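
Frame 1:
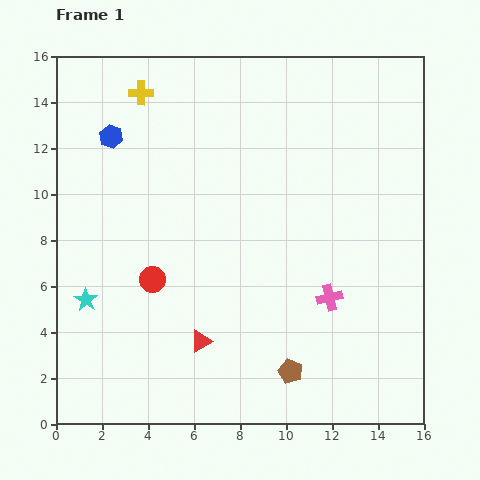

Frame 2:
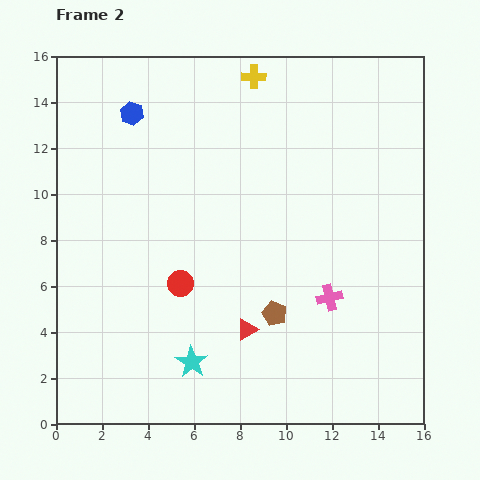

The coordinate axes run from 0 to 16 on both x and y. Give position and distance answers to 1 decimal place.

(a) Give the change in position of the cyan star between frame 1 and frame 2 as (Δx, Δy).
(4.6, -2.7)

The cyan star was at (1.3, 5.4) in frame 1 and (5.9, 2.7) in frame 2.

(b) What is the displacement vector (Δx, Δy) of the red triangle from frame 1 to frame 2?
(2.0, 0.5)

The red triangle was at (6.3, 3.6) in frame 1 and (8.3, 4.1) in frame 2.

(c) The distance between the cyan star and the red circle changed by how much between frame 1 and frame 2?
+0.4

Distance in frame 1: 3.0. Distance in frame 2: 3.4.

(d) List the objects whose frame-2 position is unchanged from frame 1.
the pink cross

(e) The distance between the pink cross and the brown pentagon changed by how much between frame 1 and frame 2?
-1.1

Distance in frame 1: 3.6. Distance in frame 2: 2.5.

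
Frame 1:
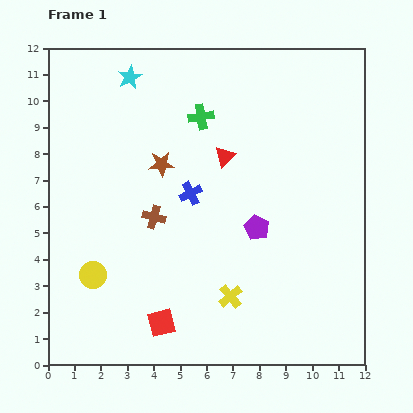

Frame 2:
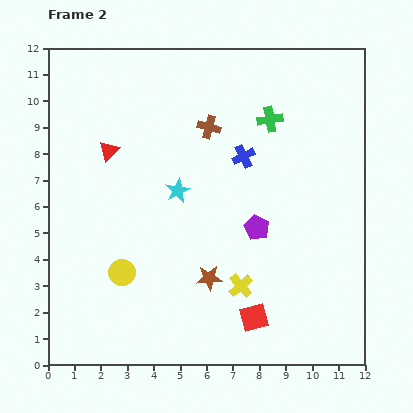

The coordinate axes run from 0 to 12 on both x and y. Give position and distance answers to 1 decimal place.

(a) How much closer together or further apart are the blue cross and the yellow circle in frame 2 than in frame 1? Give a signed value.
+1.6

Distance in frame 1: 4.8. Distance in frame 2: 6.4.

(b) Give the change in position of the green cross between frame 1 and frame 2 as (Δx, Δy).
(2.6, -0.1)

The green cross was at (5.8, 9.4) in frame 1 and (8.4, 9.3) in frame 2.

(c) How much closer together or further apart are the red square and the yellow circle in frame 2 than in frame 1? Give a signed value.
+2.1

Distance in frame 1: 3.2. Distance in frame 2: 5.3.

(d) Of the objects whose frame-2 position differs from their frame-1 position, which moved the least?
the yellow cross

(moved 0.6)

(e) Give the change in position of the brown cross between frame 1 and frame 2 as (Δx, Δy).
(2.1, 3.4)

The brown cross was at (4.0, 5.6) in frame 1 and (6.1, 9.0) in frame 2.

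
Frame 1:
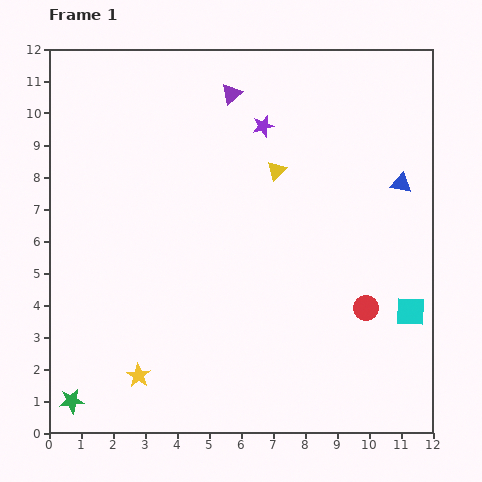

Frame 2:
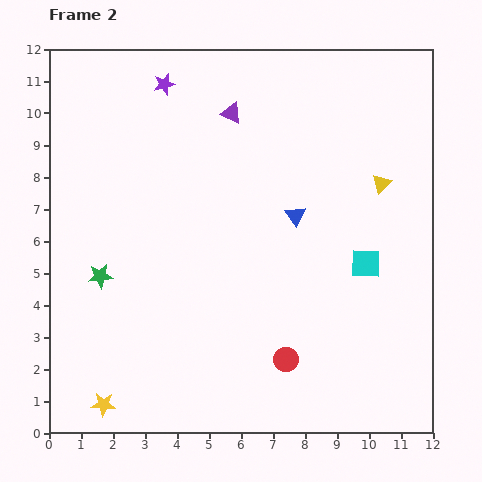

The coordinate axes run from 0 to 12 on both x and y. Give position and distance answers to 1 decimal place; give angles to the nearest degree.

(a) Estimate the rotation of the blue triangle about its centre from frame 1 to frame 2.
44° clockwise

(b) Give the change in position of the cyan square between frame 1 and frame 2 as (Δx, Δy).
(-1.4, 1.5)

The cyan square was at (11.3, 3.8) in frame 1 and (9.9, 5.3) in frame 2.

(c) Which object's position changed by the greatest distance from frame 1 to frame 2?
the green star

(moved 4.0; next 3.4)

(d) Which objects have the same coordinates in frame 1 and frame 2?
none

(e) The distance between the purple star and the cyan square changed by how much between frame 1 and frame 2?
+1.0

Distance in frame 1: 7.4. Distance in frame 2: 8.4.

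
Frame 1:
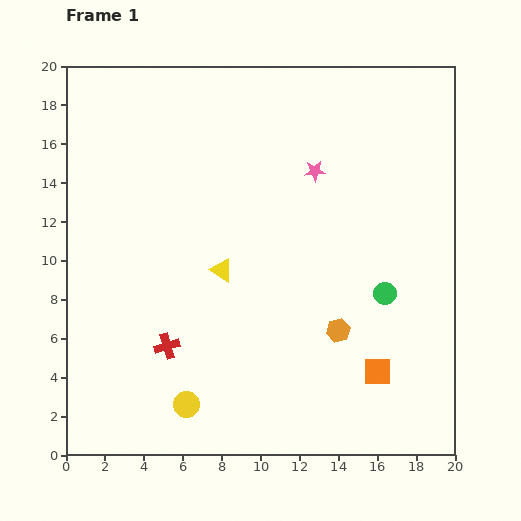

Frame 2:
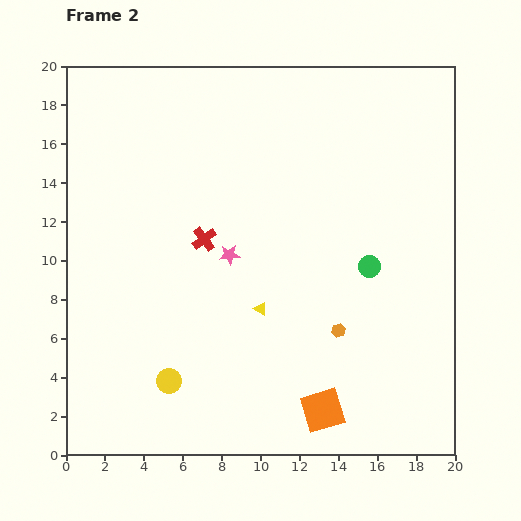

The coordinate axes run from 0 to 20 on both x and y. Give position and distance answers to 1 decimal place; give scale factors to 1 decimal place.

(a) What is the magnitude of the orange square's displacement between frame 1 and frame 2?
3.4

The orange square moved from (16.0, 4.3) to (13.2, 2.3), a distance of √(2.8² + 2.0²) ≈ 3.4.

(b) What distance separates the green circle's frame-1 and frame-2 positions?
1.6

The green circle moved from (16.4, 8.3) to (15.6, 9.7), a distance of √(0.8² + 1.4²) ≈ 1.6.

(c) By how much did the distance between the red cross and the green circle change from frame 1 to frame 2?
-2.9

Distance in frame 1: 11.5. Distance in frame 2: 8.6.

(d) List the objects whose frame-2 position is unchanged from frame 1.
the orange hexagon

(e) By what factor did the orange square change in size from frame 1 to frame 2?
1.5×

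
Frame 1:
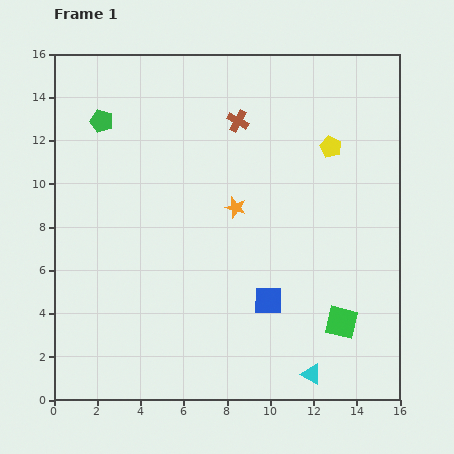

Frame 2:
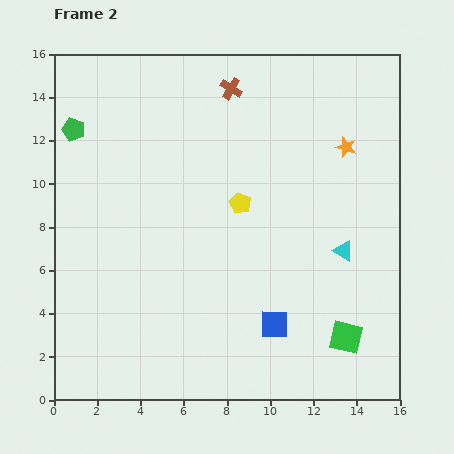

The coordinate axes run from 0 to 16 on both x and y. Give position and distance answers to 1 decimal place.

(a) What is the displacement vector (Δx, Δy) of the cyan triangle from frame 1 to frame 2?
(1.5, 5.7)

The cyan triangle was at (11.9, 1.2) in frame 1 and (13.4, 6.9) in frame 2.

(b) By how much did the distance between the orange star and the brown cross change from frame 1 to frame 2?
+1.9

Distance in frame 1: 4.0. Distance in frame 2: 5.9.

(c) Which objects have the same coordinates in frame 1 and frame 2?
none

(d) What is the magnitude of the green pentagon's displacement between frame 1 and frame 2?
1.4

The green pentagon moved from (2.2, 12.9) to (0.9, 12.5), a distance of √(1.3² + 0.4²) ≈ 1.4.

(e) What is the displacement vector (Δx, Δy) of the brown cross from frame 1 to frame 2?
(-0.3, 1.5)

The brown cross was at (8.5, 12.9) in frame 1 and (8.2, 14.4) in frame 2.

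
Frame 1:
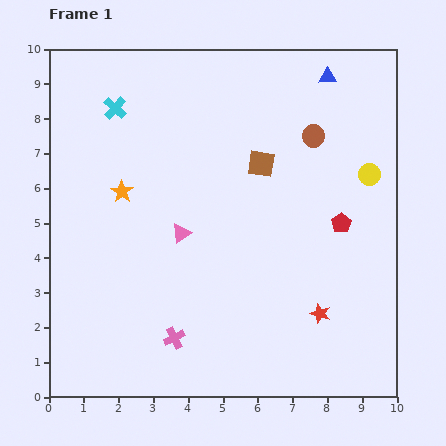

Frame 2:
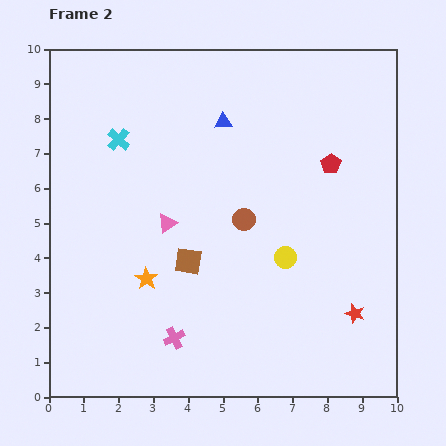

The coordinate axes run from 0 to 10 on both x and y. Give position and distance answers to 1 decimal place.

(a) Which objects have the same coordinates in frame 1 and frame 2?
the pink cross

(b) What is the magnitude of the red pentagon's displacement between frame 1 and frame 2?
1.7

The red pentagon moved from (8.4, 5.0) to (8.1, 6.7), a distance of √(0.3² + 1.7²) ≈ 1.7.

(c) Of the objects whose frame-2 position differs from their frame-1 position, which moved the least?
the pink triangle

(moved 0.5)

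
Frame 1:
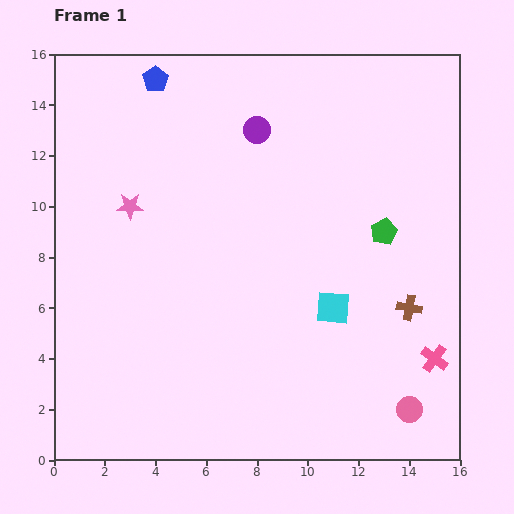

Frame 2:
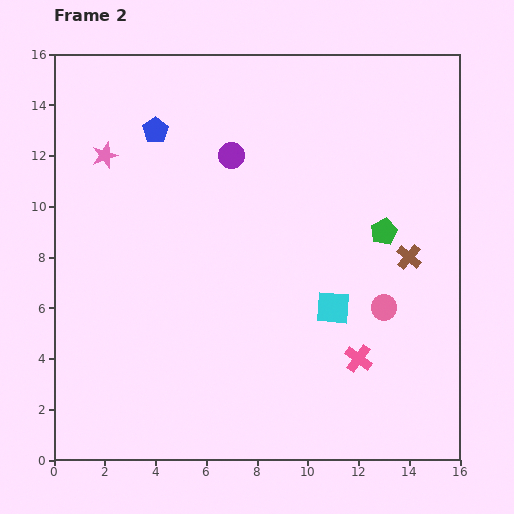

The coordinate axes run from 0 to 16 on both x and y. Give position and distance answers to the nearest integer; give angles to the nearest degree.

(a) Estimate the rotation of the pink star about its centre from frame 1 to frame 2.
20° counter-clockwise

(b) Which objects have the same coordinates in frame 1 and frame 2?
the green pentagon, the cyan square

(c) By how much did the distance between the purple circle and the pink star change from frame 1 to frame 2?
-1

Distance in frame 1: 6. Distance in frame 2: 5.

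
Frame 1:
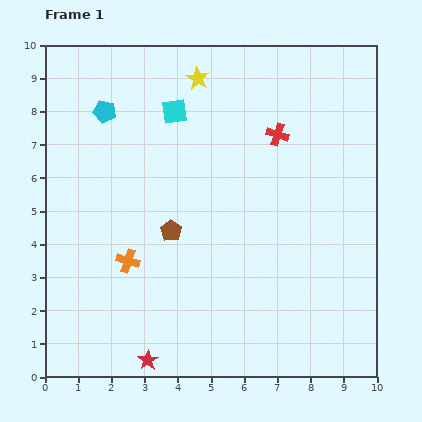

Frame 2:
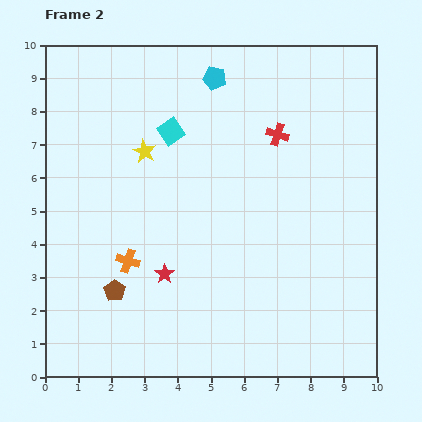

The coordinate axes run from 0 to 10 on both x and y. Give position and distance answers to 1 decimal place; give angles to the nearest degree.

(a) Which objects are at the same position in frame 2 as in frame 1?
the red cross, the orange cross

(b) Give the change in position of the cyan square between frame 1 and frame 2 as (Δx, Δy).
(-0.1, -0.6)

The cyan square was at (3.9, 8.0) in frame 1 and (3.8, 7.4) in frame 2.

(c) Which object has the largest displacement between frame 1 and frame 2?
the cyan pentagon

(moved 3.4; next 2.7)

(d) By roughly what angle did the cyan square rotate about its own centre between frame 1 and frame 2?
25° counter-clockwise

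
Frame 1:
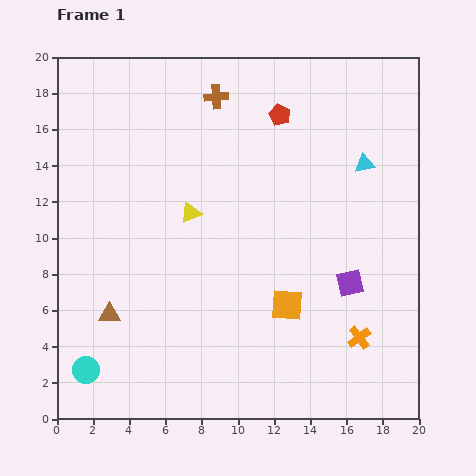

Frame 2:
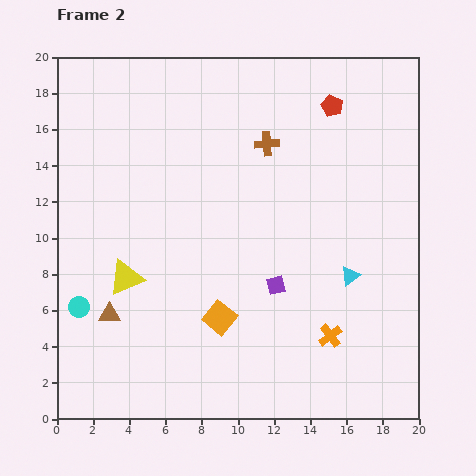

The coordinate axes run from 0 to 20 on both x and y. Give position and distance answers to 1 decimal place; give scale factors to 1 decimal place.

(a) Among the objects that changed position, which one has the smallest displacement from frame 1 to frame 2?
the orange cross

(moved 1.6)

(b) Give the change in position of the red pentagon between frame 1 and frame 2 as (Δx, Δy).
(2.9, 0.5)

The red pentagon was at (12.3, 16.8) in frame 1 and (15.2, 17.3) in frame 2.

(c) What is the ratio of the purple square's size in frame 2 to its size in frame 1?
0.7×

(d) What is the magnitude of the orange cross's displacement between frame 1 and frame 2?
1.6

The orange cross moved from (16.7, 4.5) to (15.1, 4.6), a distance of √(1.6² + 0.1²) ≈ 1.6.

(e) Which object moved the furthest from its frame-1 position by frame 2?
the cyan triangle

(moved 6.3; next 5.1)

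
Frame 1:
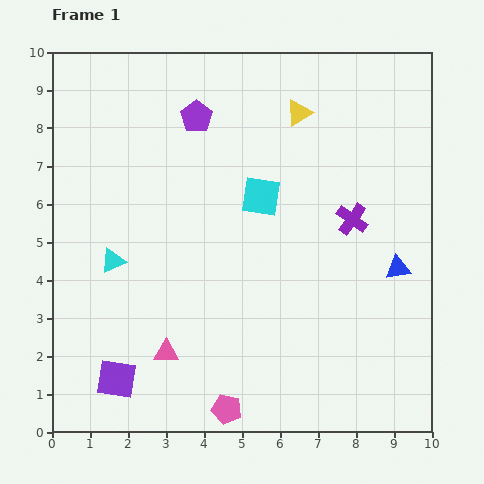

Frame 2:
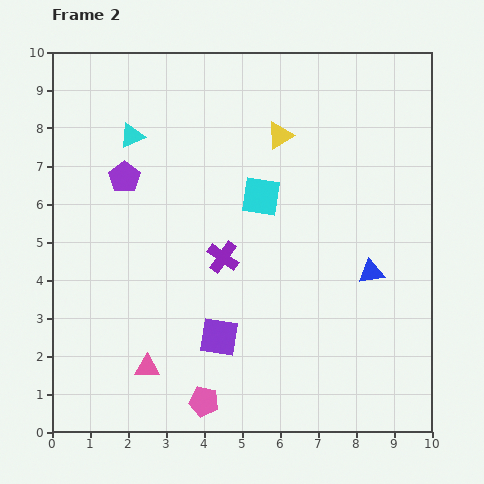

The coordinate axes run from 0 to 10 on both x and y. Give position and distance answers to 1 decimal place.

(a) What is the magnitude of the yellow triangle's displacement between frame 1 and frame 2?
0.8

The yellow triangle moved from (6.5, 8.4) to (6.0, 7.8), a distance of √(0.5² + 0.6²) ≈ 0.8.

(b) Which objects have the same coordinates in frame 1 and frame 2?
the cyan square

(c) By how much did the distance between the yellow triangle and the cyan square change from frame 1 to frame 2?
-0.7

Distance in frame 1: 2.4. Distance in frame 2: 1.7.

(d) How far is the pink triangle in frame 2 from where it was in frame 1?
0.6

The pink triangle moved from (3.0, 2.1) to (2.5, 1.7), a distance of √(0.5² + 0.4²) ≈ 0.6.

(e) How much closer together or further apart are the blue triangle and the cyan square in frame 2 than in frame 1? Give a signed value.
-0.6

Distance in frame 1: 4.1. Distance in frame 2: 3.5.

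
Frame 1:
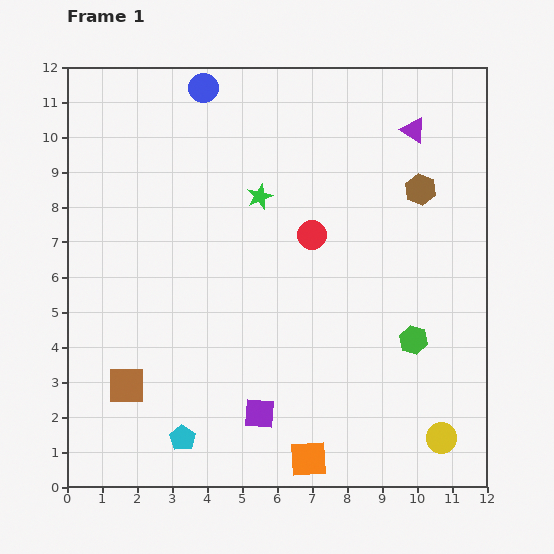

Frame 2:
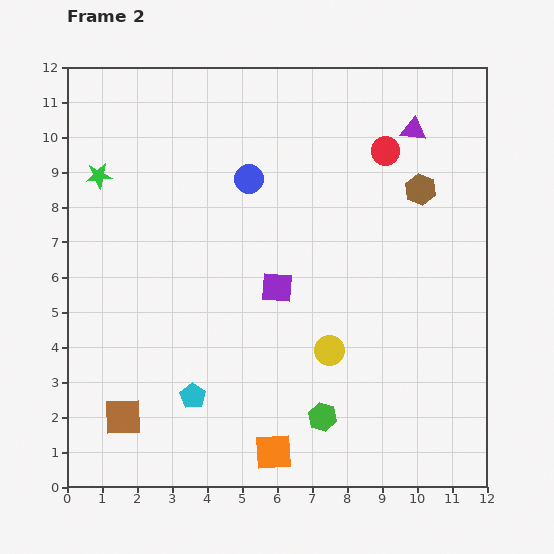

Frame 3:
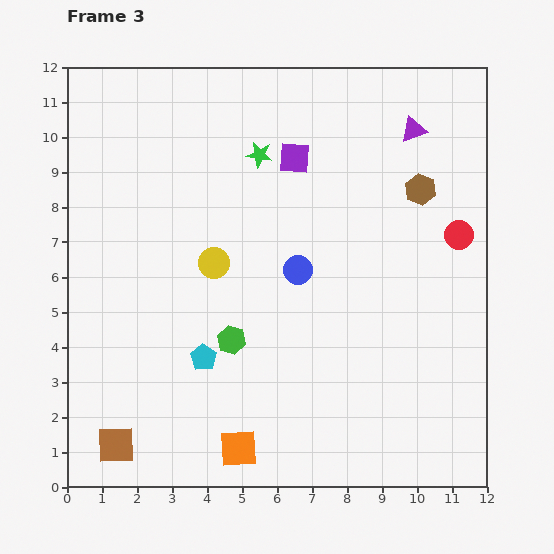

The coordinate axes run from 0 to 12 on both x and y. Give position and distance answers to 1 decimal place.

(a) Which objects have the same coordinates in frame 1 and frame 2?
the purple triangle, the brown hexagon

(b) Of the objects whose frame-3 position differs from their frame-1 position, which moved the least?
the green star

(moved 1.2)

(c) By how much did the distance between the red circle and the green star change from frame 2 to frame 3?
-2.1

Distance in frame 2: 8.2. Distance in frame 3: 6.1.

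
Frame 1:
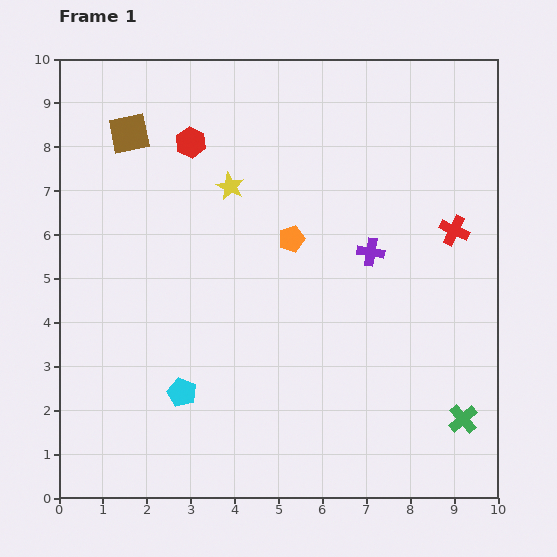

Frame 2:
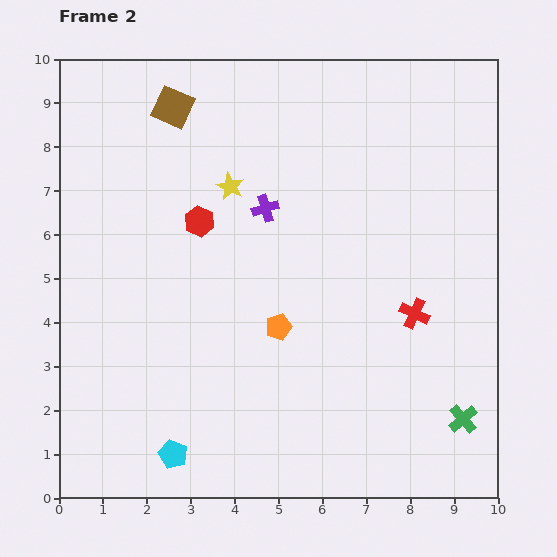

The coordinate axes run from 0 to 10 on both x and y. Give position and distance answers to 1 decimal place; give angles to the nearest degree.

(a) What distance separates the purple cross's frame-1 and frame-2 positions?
2.6

The purple cross moved from (7.1, 5.6) to (4.7, 6.6), a distance of √(2.4² + 1.0²) ≈ 2.6.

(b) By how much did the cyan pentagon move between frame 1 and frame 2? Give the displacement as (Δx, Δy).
(-0.2, -1.4)

The cyan pentagon was at (2.8, 2.4) in frame 1 and (2.6, 1.0) in frame 2.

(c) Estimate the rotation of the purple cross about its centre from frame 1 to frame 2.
27° counter-clockwise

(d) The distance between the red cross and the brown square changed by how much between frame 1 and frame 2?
-0.5

Distance in frame 1: 7.7. Distance in frame 2: 7.2.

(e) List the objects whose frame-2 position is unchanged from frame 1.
the green cross, the yellow star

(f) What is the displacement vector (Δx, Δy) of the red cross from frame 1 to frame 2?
(-0.9, -1.9)

The red cross was at (9.0, 6.1) in frame 1 and (8.1, 4.2) in frame 2.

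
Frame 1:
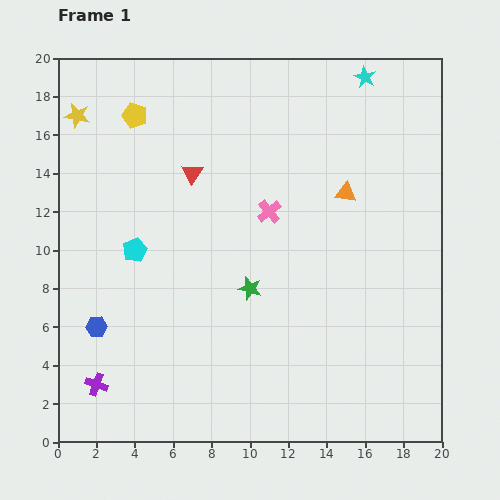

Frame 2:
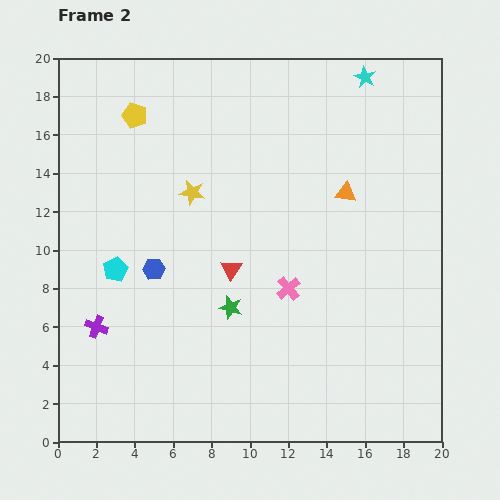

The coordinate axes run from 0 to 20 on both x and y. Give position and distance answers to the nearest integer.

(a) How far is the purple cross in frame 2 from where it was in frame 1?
3

The purple cross moved from (2, 3) to (2, 6), a distance of √(0² + 3²) ≈ 3.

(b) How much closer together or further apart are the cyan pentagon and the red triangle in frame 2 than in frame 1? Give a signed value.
+1

Distance in frame 1: 5. Distance in frame 2: 6.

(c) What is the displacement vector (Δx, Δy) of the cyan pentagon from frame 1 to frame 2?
(-1, -1)

The cyan pentagon was at (4, 10) in frame 1 and (3, 9) in frame 2.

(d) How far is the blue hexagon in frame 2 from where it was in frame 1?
4

The blue hexagon moved from (2, 6) to (5, 9), a distance of √(3² + 3²) ≈ 4.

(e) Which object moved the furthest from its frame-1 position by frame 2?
the yellow star

(moved 7; next 5)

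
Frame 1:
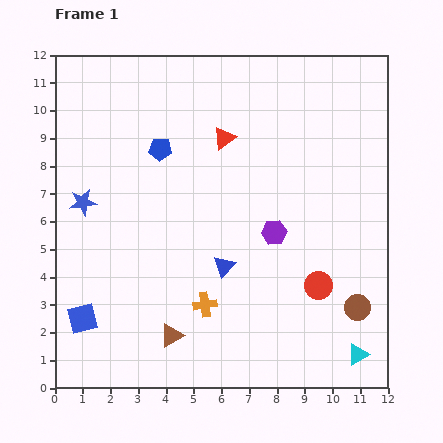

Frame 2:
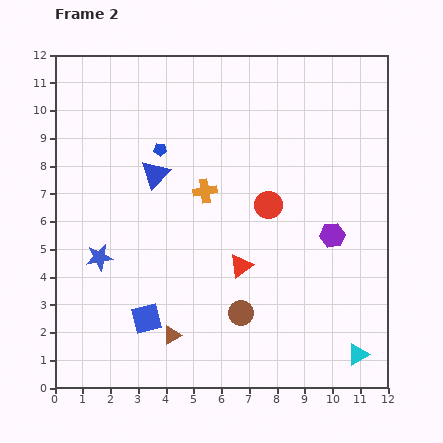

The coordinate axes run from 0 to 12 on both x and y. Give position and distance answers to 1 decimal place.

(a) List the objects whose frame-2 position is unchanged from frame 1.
the blue pentagon, the cyan triangle, the brown triangle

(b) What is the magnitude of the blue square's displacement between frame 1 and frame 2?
2.3

The blue square moved from (1.0, 2.5) to (3.3, 2.5), a distance of √(2.3² + 0.0²) ≈ 2.3.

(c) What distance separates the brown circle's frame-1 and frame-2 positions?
4.2

The brown circle moved from (10.9, 2.9) to (6.7, 2.7), a distance of √(4.2² + 0.2²) ≈ 4.2.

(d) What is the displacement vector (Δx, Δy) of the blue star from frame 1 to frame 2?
(0.6, -2.0)

The blue star was at (1.0, 6.7) in frame 1 and (1.6, 4.7) in frame 2.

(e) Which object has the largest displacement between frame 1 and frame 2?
the red triangle

(moved 4.6; next 4.2)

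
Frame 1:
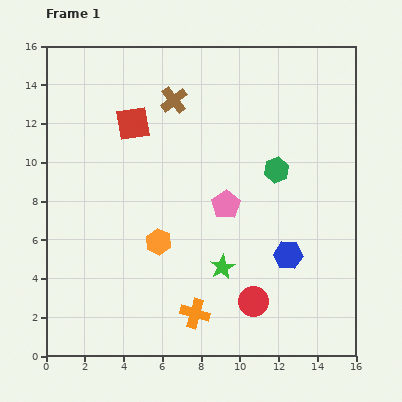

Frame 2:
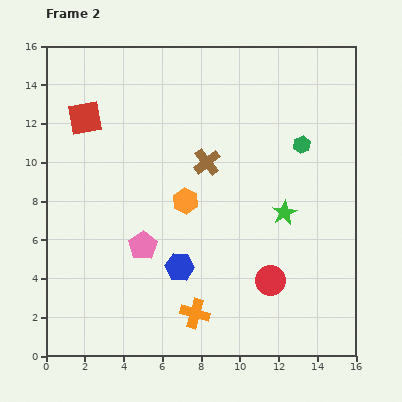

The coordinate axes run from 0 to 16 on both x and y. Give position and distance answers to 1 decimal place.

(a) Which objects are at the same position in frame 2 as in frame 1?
the orange cross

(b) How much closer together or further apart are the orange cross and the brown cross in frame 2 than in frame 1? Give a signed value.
-3.3

Distance in frame 1: 11.1. Distance in frame 2: 7.8.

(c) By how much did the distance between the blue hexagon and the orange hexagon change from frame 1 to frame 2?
-3.3

Distance in frame 1: 6.7. Distance in frame 2: 3.4.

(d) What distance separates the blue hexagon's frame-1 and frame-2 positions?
5.6

The blue hexagon moved from (12.5, 5.2) to (6.9, 4.6), a distance of √(5.6² + 0.6²) ≈ 5.6.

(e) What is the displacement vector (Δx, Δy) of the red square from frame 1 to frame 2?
(-2.5, 0.3)

The red square was at (4.5, 12.0) in frame 1 and (2.0, 12.3) in frame 2.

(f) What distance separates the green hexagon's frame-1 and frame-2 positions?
1.8

The green hexagon moved from (11.9, 9.6) to (13.2, 10.9), a distance of √(1.3² + 1.3²) ≈ 1.8.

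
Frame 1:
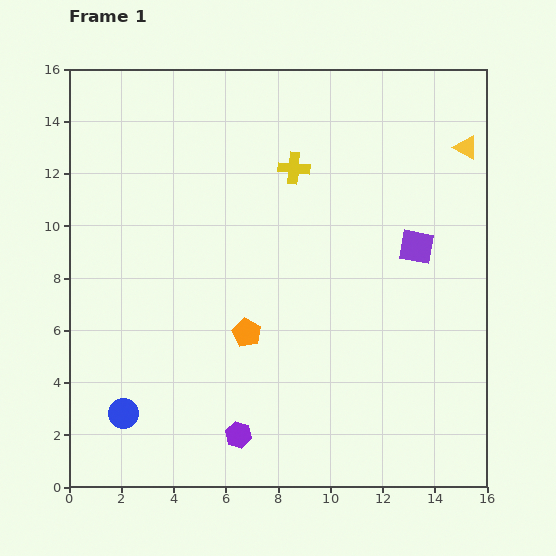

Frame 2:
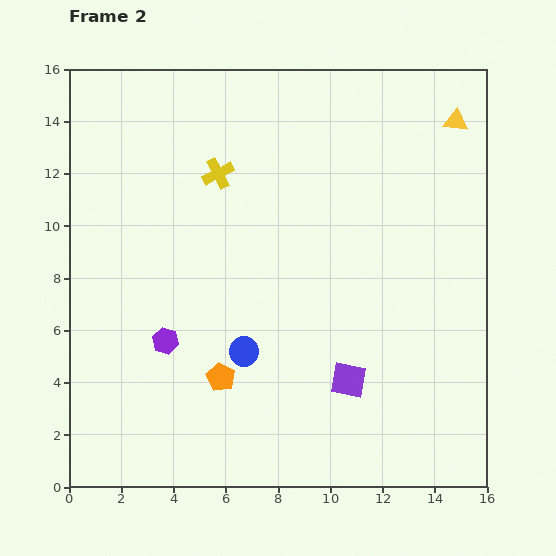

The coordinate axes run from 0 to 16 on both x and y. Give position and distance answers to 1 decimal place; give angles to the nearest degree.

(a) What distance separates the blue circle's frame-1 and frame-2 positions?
5.2

The blue circle moved from (2.1, 2.8) to (6.7, 5.2), a distance of √(4.6² + 2.4²) ≈ 5.2.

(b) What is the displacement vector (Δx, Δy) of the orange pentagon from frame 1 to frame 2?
(-1.0, -1.7)

The orange pentagon was at (6.8, 5.9) in frame 1 and (5.8, 4.2) in frame 2.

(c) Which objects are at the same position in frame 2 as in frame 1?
none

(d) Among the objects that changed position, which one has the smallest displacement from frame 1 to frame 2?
the yellow triangle

(moved 1.1)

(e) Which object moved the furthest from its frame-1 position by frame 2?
the purple square

(moved 5.7; next 5.2)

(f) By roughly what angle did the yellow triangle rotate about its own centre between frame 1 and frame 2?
23° counter-clockwise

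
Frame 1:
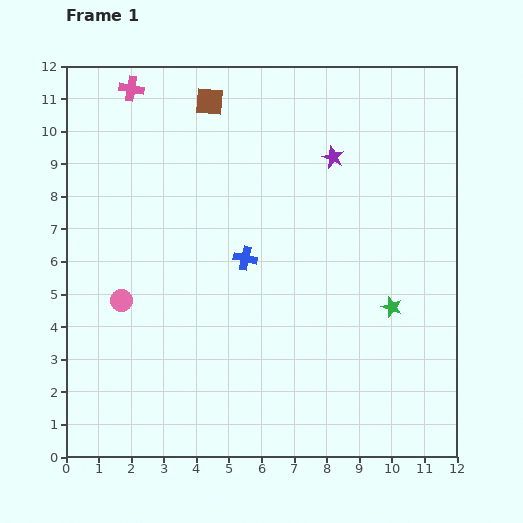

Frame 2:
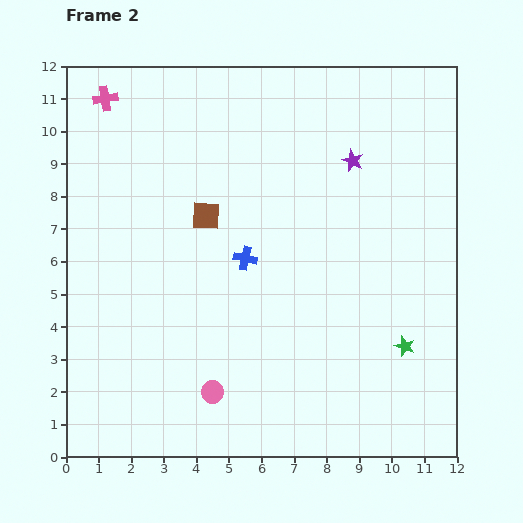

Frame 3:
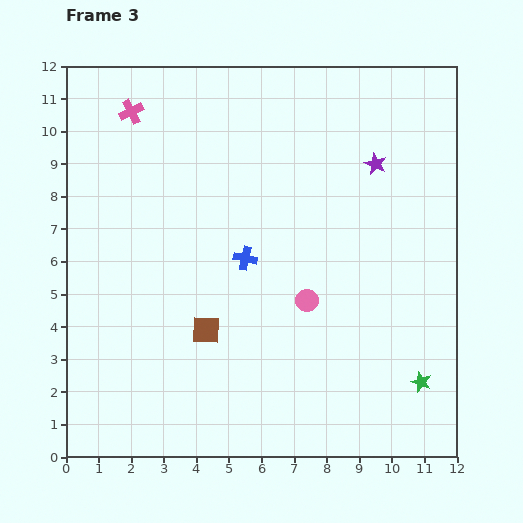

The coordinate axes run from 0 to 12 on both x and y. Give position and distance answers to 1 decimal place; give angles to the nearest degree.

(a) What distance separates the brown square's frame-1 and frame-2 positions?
3.5

The brown square moved from (4.4, 10.9) to (4.3, 7.4), a distance of √(0.1² + 3.5²) ≈ 3.5.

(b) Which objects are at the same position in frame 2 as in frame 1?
the blue cross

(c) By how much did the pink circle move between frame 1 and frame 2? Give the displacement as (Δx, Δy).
(2.8, -2.8)

The pink circle was at (1.7, 4.8) in frame 1 and (4.5, 2.0) in frame 2.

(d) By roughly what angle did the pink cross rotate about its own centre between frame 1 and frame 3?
36° counter-clockwise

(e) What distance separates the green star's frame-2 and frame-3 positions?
1.2

The green star moved from (10.4, 3.4) to (10.9, 2.3), a distance of √(0.5² + 1.1²) ≈ 1.2.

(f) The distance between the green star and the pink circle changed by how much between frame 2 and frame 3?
-1.8

Distance in frame 2: 6.1. Distance in frame 3: 4.3.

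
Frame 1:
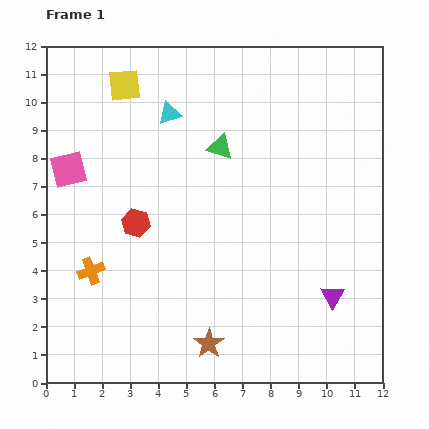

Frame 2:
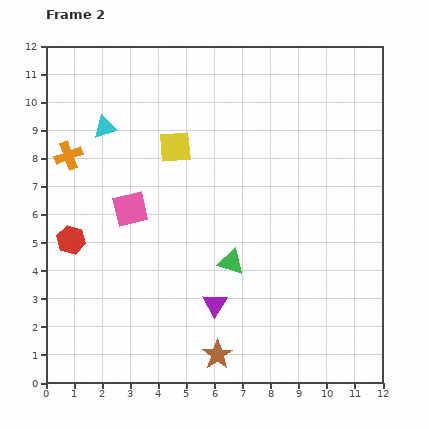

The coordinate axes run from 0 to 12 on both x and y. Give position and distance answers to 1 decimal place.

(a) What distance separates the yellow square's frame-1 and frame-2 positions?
2.8

The yellow square moved from (2.8, 10.6) to (4.6, 8.4), a distance of √(1.8² + 2.2²) ≈ 2.8.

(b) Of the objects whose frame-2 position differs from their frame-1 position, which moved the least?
the brown star

(moved 0.5)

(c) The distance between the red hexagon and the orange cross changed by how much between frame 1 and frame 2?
+0.7

Distance in frame 1: 2.3. Distance in frame 2: 3.0.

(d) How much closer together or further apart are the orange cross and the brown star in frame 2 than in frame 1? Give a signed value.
+4.0

Distance in frame 1: 4.9. Distance in frame 2: 8.9.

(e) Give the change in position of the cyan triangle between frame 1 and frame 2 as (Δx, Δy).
(-2.3, -0.5)

The cyan triangle was at (4.4, 9.6) in frame 1 and (2.1, 9.1) in frame 2.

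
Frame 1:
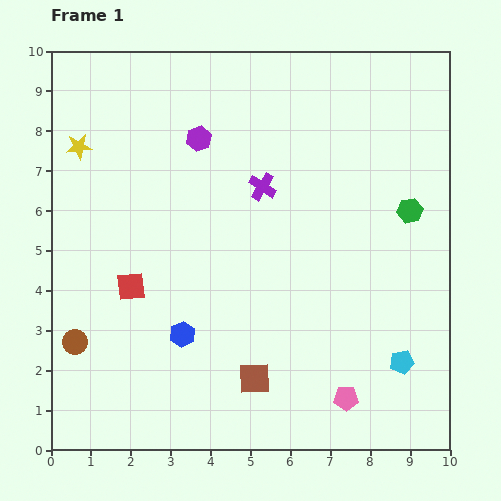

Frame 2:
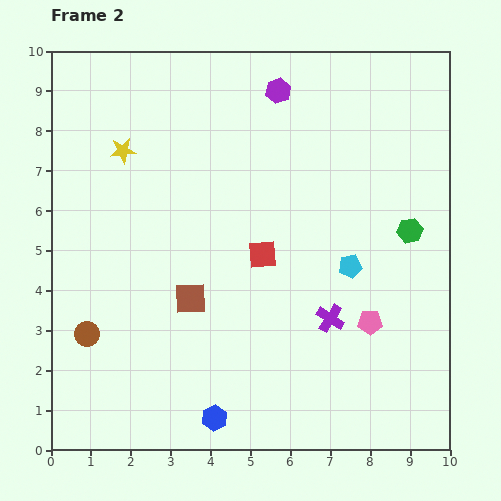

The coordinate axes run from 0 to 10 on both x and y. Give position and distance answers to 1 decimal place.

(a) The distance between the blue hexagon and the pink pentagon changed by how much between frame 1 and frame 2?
+0.2

Distance in frame 1: 4.4. Distance in frame 2: 4.6.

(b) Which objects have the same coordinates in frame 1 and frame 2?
none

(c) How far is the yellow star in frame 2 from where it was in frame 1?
1.1

The yellow star moved from (0.7, 7.6) to (1.8, 7.5), a distance of √(1.1² + 0.1²) ≈ 1.1.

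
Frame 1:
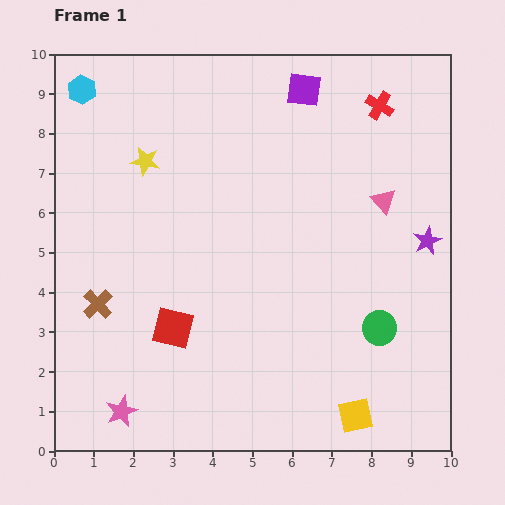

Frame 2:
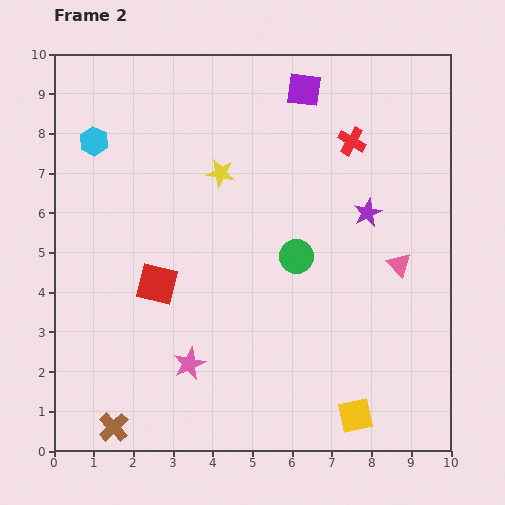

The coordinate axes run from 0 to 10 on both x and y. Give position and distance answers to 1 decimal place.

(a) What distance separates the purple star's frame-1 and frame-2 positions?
1.7

The purple star moved from (9.4, 5.3) to (7.9, 6.0), a distance of √(1.5² + 0.7²) ≈ 1.7.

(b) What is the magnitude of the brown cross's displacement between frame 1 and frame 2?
3.1

The brown cross moved from (1.1, 3.7) to (1.5, 0.6), a distance of √(0.4² + 3.1²) ≈ 3.1.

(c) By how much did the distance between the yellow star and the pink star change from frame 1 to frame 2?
-1.4

Distance in frame 1: 6.3. Distance in frame 2: 4.9.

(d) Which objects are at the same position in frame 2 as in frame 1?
the yellow square, the purple square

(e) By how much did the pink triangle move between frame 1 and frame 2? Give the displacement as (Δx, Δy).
(0.4, -1.6)

The pink triangle was at (8.3, 6.3) in frame 1 and (8.7, 4.7) in frame 2.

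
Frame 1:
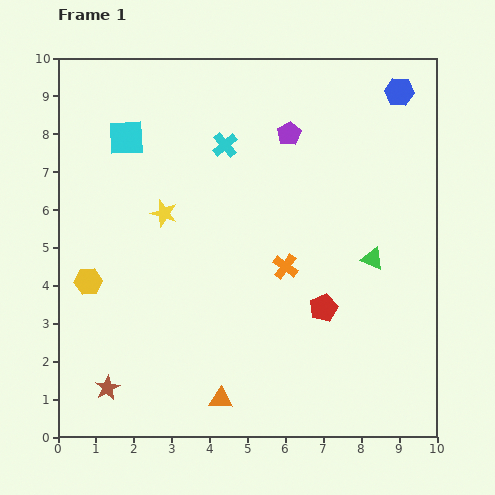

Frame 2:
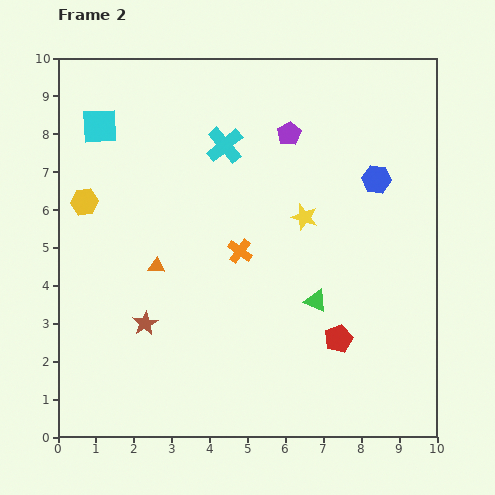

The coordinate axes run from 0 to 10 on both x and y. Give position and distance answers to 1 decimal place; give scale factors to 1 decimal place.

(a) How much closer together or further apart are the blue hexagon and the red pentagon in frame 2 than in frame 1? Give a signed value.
-1.7

Distance in frame 1: 6.0. Distance in frame 2: 4.3.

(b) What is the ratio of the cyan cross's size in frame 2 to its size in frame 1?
1.4×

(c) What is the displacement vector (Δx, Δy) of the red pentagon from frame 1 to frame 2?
(0.4, -0.8)

The red pentagon was at (7.0, 3.4) in frame 1 and (7.4, 2.6) in frame 2.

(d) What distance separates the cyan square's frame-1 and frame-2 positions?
0.8

The cyan square moved from (1.8, 7.9) to (1.1, 8.2), a distance of √(0.7² + 0.3²) ≈ 0.8.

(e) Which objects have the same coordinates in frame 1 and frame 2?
the cyan cross, the purple pentagon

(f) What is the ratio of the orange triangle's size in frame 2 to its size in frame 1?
0.7×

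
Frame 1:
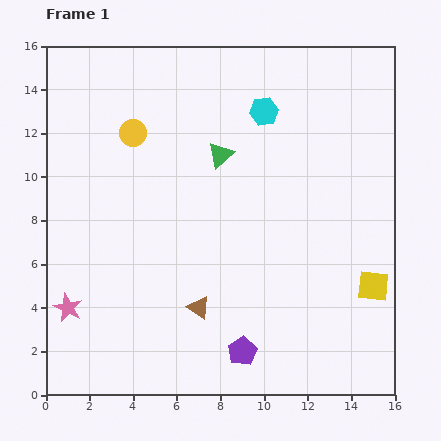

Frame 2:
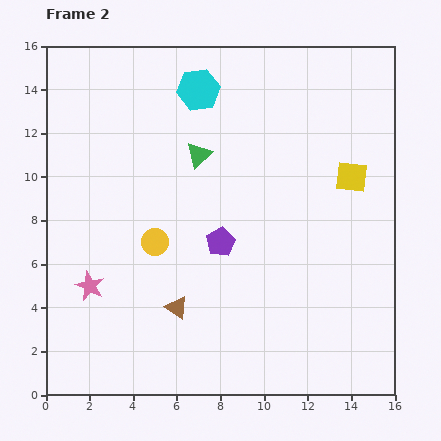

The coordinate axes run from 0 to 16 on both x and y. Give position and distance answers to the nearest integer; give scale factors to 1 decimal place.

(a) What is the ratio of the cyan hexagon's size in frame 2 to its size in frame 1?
1.5×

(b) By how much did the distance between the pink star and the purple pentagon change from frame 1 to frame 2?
-2

Distance in frame 1: 8. Distance in frame 2: 6.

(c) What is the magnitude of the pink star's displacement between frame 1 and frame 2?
1

The pink star moved from (1, 4) to (2, 5), a distance of √(1² + 1²) ≈ 1.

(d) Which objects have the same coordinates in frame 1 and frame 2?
none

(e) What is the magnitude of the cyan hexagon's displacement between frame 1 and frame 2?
3

The cyan hexagon moved from (10, 13) to (7, 14), a distance of √(3² + 1²) ≈ 3.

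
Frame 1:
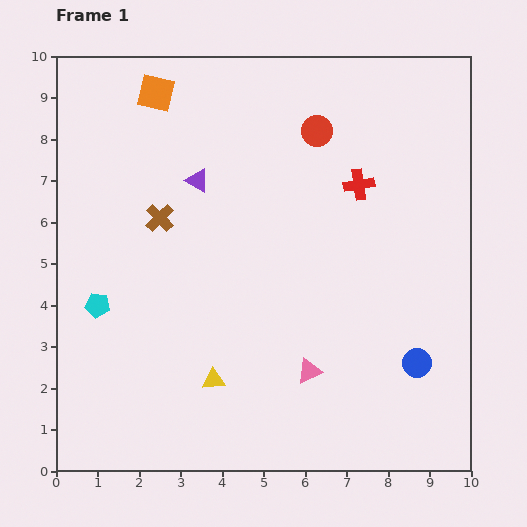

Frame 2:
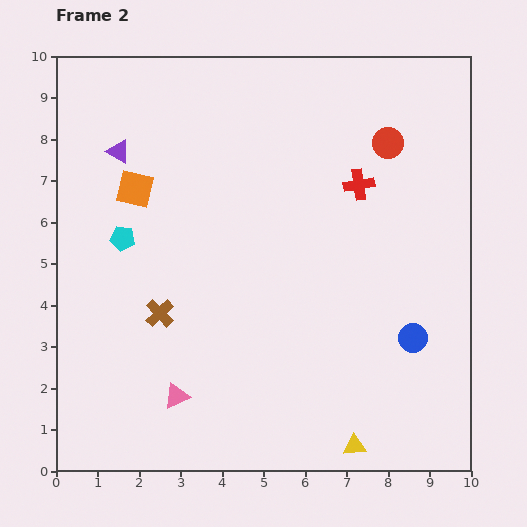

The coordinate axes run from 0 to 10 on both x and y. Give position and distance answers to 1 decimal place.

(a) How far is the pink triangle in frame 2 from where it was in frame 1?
3.3

The pink triangle moved from (6.1, 2.4) to (2.9, 1.8), a distance of √(3.2² + 0.6²) ≈ 3.3.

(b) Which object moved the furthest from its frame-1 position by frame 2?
the yellow triangle

(moved 3.8; next 3.3)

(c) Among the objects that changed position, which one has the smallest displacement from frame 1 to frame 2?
the blue circle

(moved 0.6)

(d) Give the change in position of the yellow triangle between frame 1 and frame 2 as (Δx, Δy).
(3.4, -1.6)

The yellow triangle was at (3.8, 2.2) in frame 1 and (7.2, 0.6) in frame 2.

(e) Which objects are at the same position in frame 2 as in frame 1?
the red cross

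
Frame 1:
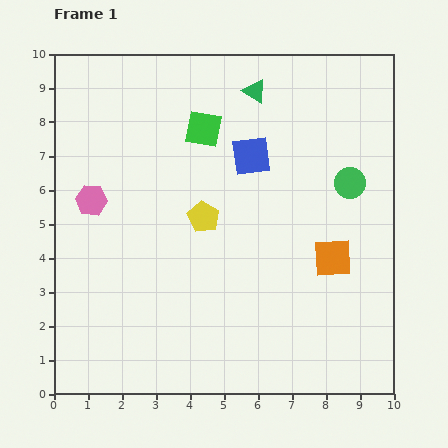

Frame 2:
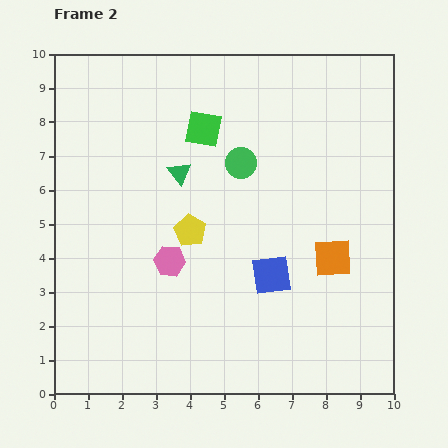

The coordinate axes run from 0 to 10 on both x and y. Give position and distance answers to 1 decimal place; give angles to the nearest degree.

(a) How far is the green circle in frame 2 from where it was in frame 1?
3.3

The green circle moved from (8.7, 6.2) to (5.5, 6.8), a distance of √(3.2² + 0.6²) ≈ 3.3.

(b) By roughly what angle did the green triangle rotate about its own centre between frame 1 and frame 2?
20° clockwise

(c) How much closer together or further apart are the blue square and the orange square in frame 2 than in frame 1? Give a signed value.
-1.9

Distance in frame 1: 3.8. Distance in frame 2: 1.9.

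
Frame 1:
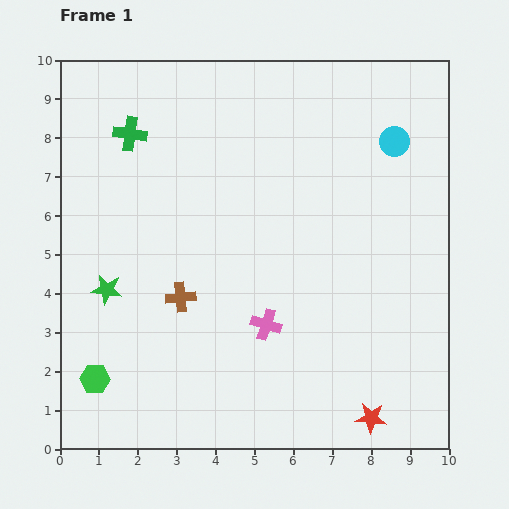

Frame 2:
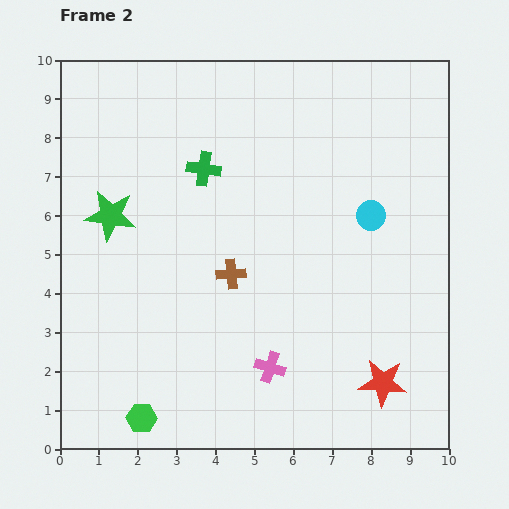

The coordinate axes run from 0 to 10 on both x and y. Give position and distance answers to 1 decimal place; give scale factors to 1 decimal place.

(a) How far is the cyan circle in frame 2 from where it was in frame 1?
2.0

The cyan circle moved from (8.6, 7.9) to (8.0, 6.0), a distance of √(0.6² + 1.9²) ≈ 2.0.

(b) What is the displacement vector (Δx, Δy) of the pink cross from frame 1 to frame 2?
(0.1, -1.1)

The pink cross was at (5.3, 3.2) in frame 1 and (5.4, 2.1) in frame 2.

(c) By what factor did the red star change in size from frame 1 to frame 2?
1.5×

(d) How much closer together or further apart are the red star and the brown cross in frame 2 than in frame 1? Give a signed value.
-1.0

Distance in frame 1: 5.8. Distance in frame 2: 4.8.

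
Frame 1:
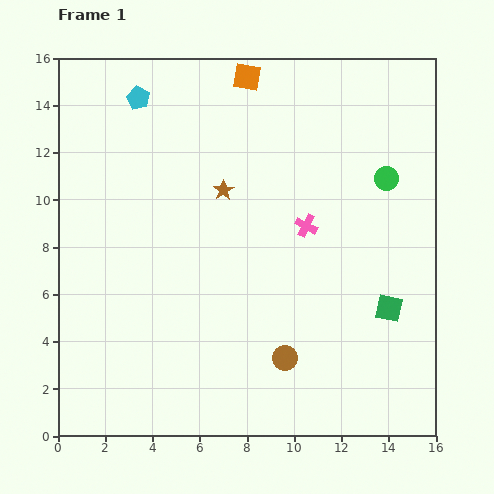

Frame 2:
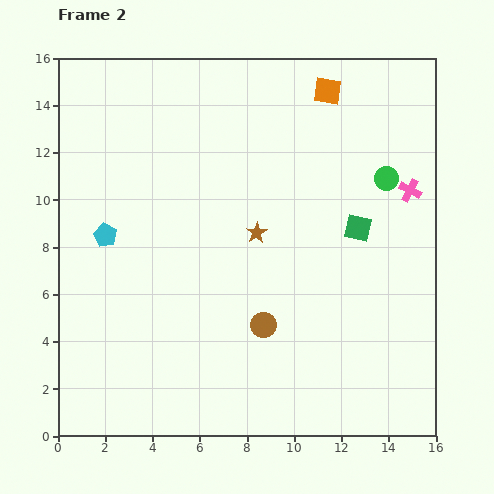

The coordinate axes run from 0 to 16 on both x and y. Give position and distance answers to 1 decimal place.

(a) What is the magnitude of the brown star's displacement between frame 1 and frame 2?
2.3

The brown star moved from (7.0, 10.4) to (8.4, 8.6), a distance of √(1.4² + 1.8²) ≈ 2.3.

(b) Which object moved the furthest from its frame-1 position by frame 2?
the cyan pentagon

(moved 6.0; next 4.6)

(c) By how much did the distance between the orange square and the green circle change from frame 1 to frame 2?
-2.8

Distance in frame 1: 7.3. Distance in frame 2: 4.5.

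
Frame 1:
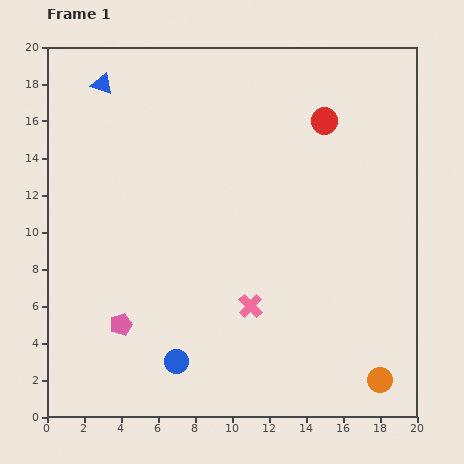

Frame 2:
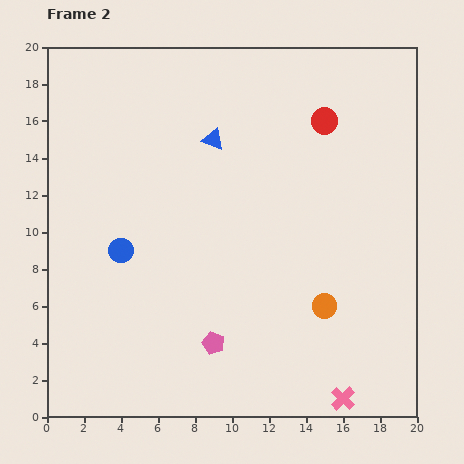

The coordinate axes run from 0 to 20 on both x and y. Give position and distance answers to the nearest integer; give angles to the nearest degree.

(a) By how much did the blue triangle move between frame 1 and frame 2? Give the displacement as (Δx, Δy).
(6, -3)

The blue triangle was at (3, 18) in frame 1 and (9, 15) in frame 2.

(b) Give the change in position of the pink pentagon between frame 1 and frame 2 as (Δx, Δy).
(5, -1)

The pink pentagon was at (4, 5) in frame 1 and (9, 4) in frame 2.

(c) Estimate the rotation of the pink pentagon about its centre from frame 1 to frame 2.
30° counter-clockwise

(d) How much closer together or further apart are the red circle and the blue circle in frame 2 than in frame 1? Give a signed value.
-2

Distance in frame 1: 15. Distance in frame 2: 13.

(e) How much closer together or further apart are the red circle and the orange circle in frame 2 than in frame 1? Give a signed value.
-4

Distance in frame 1: 14. Distance in frame 2: 10.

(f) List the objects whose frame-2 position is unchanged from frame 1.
the red circle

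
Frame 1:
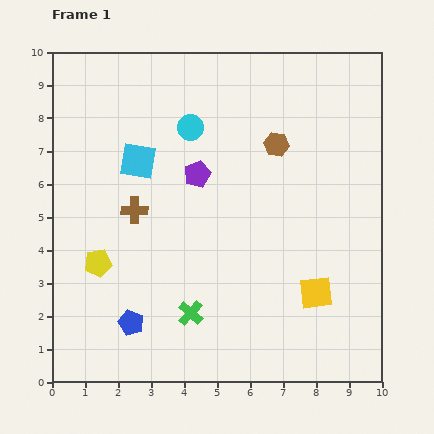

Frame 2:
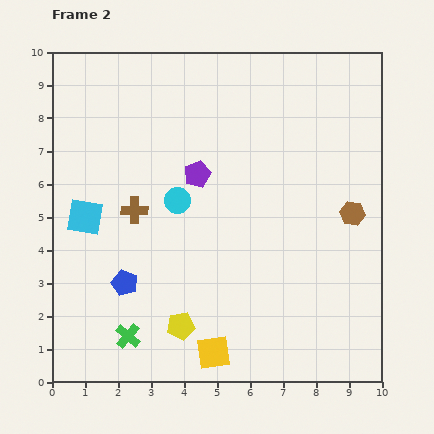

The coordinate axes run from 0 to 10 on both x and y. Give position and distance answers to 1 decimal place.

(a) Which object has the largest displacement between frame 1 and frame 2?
the yellow square

(moved 3.6; next 3.1)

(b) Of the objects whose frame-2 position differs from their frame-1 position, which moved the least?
the blue pentagon

(moved 1.2)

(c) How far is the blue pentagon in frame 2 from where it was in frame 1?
1.2

The blue pentagon moved from (2.4, 1.8) to (2.2, 3.0), a distance of √(0.2² + 1.2²) ≈ 1.2.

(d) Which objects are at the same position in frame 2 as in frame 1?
the purple pentagon, the brown cross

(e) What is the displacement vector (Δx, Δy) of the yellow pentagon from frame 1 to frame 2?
(2.5, -1.9)

The yellow pentagon was at (1.4, 3.6) in frame 1 and (3.9, 1.7) in frame 2.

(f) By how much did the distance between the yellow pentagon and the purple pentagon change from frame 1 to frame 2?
+0.6

Distance in frame 1: 4.0. Distance in frame 2: 4.6.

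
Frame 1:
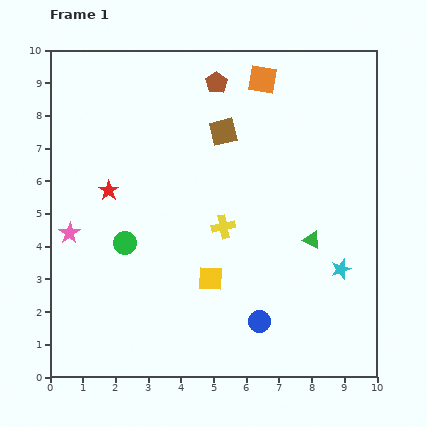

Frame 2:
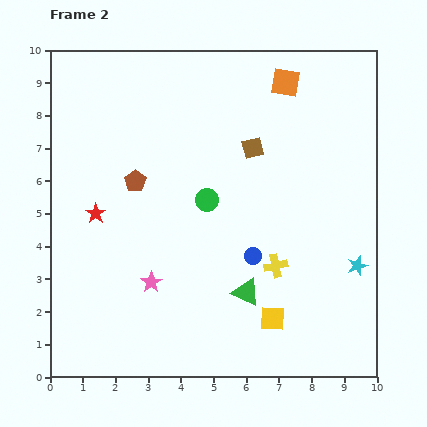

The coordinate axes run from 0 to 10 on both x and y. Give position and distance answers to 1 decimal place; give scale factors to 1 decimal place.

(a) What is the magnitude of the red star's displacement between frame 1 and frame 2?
0.8

The red star moved from (1.8, 5.7) to (1.4, 5.0), a distance of √(0.4² + 0.7²) ≈ 0.8.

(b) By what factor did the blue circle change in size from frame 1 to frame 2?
0.8×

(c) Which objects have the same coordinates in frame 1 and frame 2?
none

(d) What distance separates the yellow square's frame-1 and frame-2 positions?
2.2

The yellow square moved from (4.9, 3.0) to (6.8, 1.8), a distance of √(1.9² + 1.2²) ≈ 2.2.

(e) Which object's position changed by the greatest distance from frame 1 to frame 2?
the brown pentagon

(moved 3.9; next 2.9)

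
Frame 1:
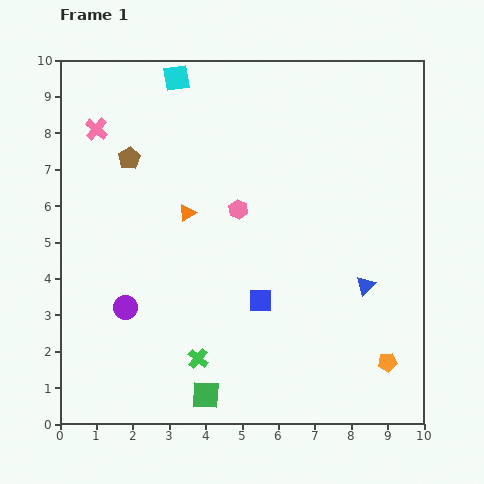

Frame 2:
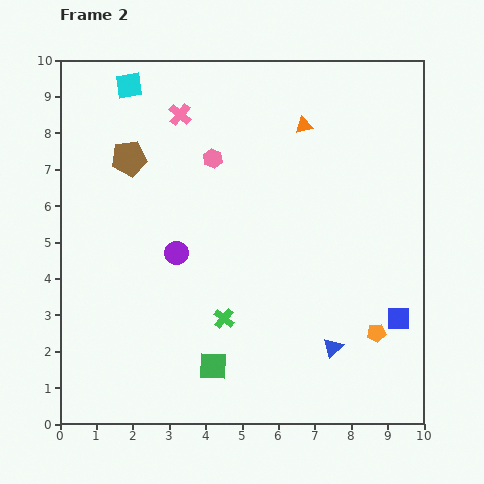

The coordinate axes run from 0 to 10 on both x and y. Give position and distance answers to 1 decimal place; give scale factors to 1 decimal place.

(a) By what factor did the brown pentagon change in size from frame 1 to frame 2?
1.6×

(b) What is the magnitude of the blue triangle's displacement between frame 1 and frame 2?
1.9

The blue triangle moved from (8.4, 3.8) to (7.5, 2.1), a distance of √(0.9² + 1.7²) ≈ 1.9.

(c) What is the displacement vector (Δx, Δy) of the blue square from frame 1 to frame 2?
(3.8, -0.5)

The blue square was at (5.5, 3.4) in frame 1 and (9.3, 2.9) in frame 2.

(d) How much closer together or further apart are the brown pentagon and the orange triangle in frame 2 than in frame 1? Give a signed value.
+2.7

Distance in frame 1: 2.2. Distance in frame 2: 4.9.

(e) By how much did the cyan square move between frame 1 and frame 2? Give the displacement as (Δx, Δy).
(-1.3, -0.2)

The cyan square was at (3.2, 9.5) in frame 1 and (1.9, 9.3) in frame 2.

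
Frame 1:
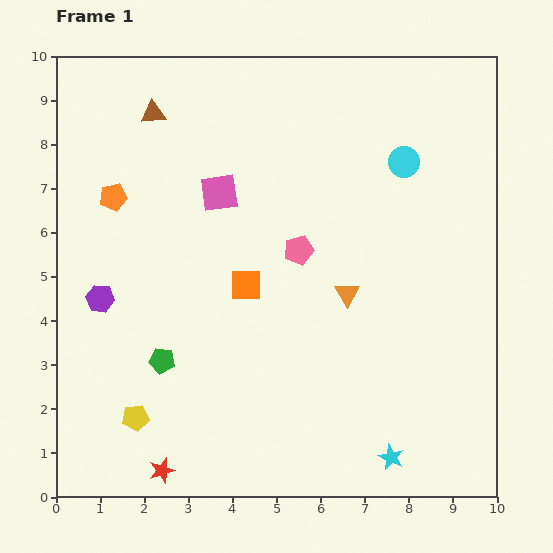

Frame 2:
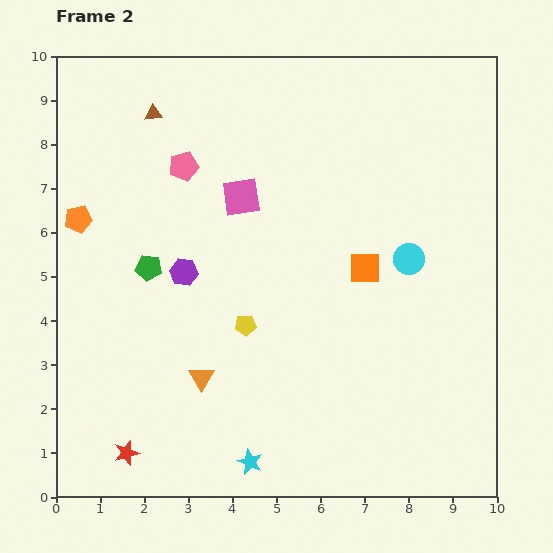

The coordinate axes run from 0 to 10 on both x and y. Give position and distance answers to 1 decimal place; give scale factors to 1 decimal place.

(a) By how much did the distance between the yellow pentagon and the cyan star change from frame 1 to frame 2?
-2.8

Distance in frame 1: 5.9. Distance in frame 2: 3.1.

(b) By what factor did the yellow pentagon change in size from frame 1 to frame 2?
0.8×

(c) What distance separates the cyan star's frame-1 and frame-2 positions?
3.2

The cyan star moved from (7.6, 0.9) to (4.4, 0.8), a distance of √(3.2² + 0.1²) ≈ 3.2.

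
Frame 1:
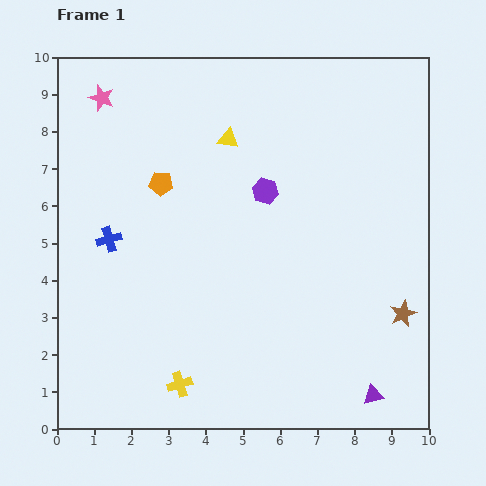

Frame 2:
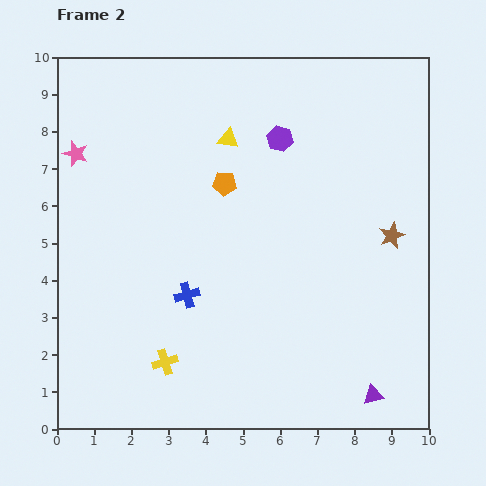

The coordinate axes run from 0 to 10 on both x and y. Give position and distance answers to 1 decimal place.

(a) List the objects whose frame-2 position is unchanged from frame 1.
the purple triangle, the yellow triangle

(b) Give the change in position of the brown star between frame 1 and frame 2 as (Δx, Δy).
(-0.3, 2.1)

The brown star was at (9.3, 3.1) in frame 1 and (9.0, 5.2) in frame 2.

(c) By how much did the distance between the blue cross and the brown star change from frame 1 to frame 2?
-2.4

Distance in frame 1: 8.1. Distance in frame 2: 5.7.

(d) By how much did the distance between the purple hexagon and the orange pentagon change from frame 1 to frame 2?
-0.9

Distance in frame 1: 2.8. Distance in frame 2: 1.9.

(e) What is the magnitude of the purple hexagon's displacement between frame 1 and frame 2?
1.5

The purple hexagon moved from (5.6, 6.4) to (6.0, 7.8), a distance of √(0.4² + 1.4²) ≈ 1.5.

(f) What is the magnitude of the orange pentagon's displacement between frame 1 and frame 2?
1.7

The orange pentagon moved from (2.8, 6.6) to (4.5, 6.6), a distance of √(1.7² + 0.0²) ≈ 1.7.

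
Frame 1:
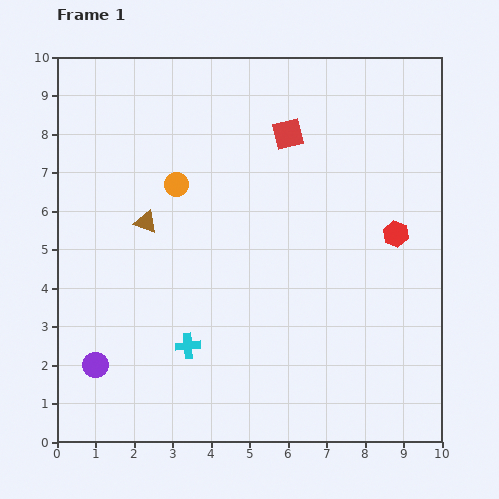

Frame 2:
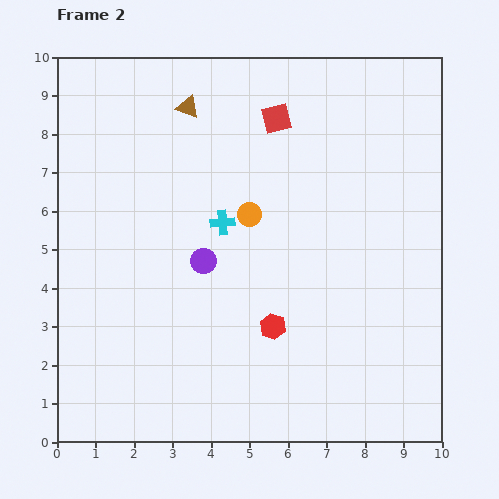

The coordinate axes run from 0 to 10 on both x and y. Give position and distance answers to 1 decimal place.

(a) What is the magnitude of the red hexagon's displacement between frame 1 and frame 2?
4.0

The red hexagon moved from (8.8, 5.4) to (5.6, 3.0), a distance of √(3.2² + 2.4²) ≈ 4.0.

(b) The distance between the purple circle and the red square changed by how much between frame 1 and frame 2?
-3.6

Distance in frame 1: 7.8. Distance in frame 2: 4.2.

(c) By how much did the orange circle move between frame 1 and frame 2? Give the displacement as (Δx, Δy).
(1.9, -0.8)

The orange circle was at (3.1, 6.7) in frame 1 and (5.0, 5.9) in frame 2.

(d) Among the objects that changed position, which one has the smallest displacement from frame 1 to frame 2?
the red square

(moved 0.5)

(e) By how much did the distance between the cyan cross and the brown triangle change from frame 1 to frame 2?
-0.3

Distance in frame 1: 3.4. Distance in frame 2: 3.1.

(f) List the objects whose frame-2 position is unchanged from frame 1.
none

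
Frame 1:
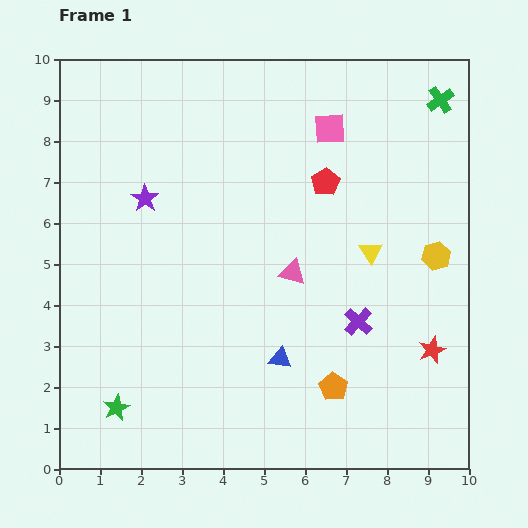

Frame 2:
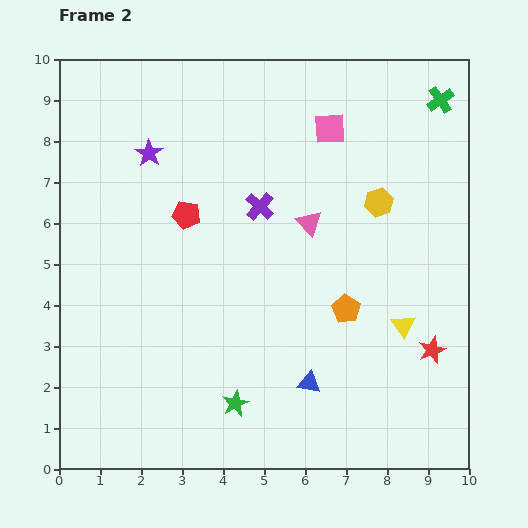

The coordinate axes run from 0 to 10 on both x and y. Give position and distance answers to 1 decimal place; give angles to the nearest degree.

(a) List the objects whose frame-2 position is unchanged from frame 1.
the pink square, the green cross, the red star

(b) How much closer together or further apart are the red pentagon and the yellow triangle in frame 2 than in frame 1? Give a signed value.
+3.9

Distance in frame 1: 2.0. Distance in frame 2: 5.9.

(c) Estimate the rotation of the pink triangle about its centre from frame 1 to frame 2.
30° clockwise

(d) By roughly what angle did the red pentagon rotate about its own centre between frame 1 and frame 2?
30° counter-clockwise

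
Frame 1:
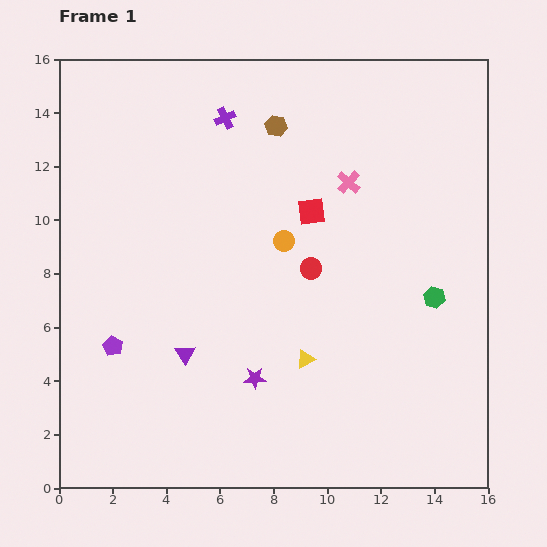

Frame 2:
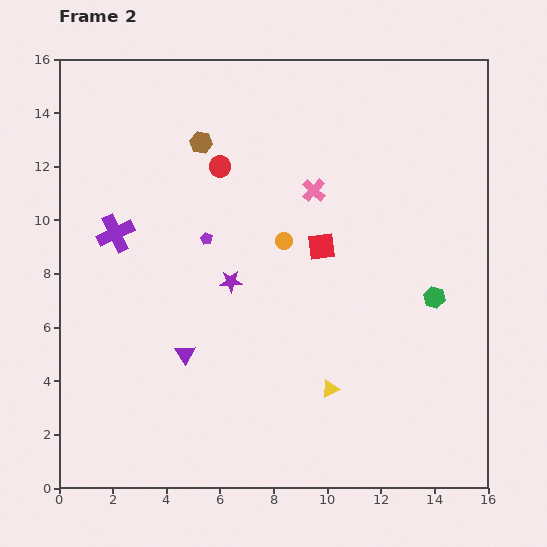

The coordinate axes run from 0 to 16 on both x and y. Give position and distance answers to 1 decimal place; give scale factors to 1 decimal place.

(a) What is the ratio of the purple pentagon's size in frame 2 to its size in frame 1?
0.6×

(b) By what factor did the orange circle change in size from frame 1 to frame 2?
0.8×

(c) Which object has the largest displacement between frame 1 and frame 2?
the purple cross

(moved 5.9; next 5.3)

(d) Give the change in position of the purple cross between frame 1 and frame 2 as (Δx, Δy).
(-4.1, -4.3)

The purple cross was at (6.2, 13.8) in frame 1 and (2.1, 9.5) in frame 2.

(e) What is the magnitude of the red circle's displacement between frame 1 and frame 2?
5.1

The red circle moved from (9.4, 8.2) to (6.0, 12.0), a distance of √(3.4² + 3.8²) ≈ 5.1.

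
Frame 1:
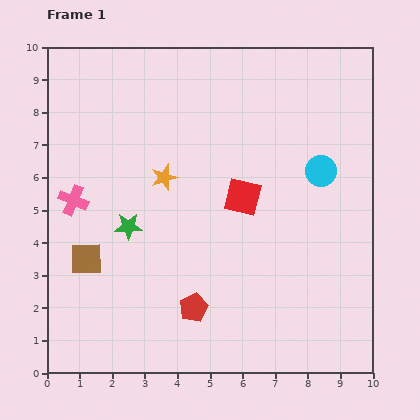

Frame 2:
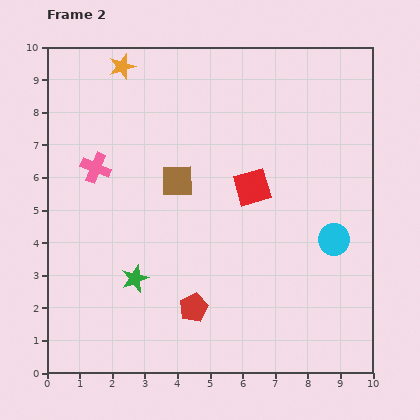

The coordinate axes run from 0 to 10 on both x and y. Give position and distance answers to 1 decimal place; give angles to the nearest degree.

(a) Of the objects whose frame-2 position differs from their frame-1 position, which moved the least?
the red square

(moved 0.4)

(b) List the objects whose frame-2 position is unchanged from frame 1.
the red pentagon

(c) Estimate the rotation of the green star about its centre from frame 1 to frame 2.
20° counter-clockwise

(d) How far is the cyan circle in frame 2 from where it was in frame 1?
2.1

The cyan circle moved from (8.4, 6.2) to (8.8, 4.1), a distance of √(0.4² + 2.1²) ≈ 2.1.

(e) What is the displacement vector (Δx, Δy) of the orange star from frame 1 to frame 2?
(-1.3, 3.4)

The orange star was at (3.6, 6.0) in frame 1 and (2.3, 9.4) in frame 2.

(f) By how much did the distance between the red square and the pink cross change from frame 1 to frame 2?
-0.4

Distance in frame 1: 5.2. Distance in frame 2: 4.8.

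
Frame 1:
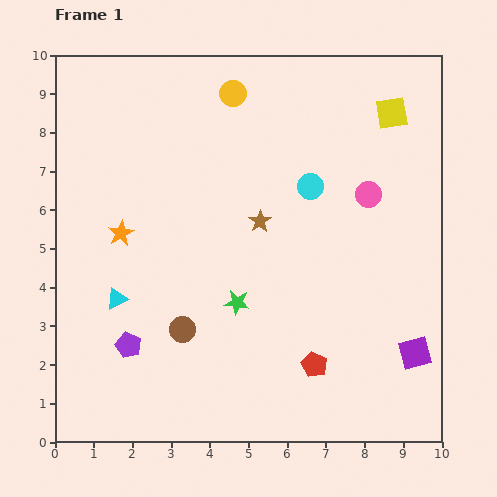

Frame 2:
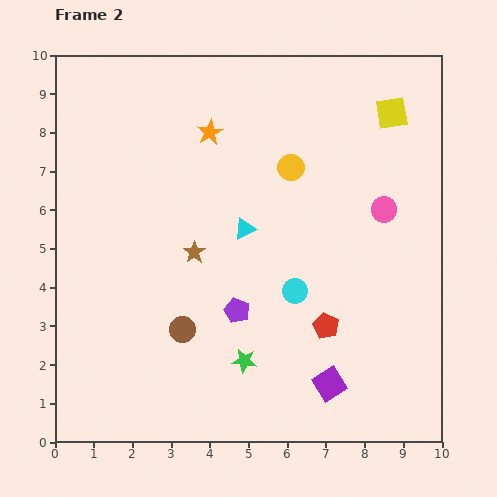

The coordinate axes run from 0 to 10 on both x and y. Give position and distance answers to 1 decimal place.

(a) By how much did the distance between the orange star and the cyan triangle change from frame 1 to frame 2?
+1.0

Distance in frame 1: 1.7. Distance in frame 2: 2.7.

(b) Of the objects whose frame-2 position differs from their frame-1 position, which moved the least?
the pink circle

(moved 0.6)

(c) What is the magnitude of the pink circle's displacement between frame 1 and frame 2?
0.6

The pink circle moved from (8.1, 6.4) to (8.5, 6.0), a distance of √(0.4² + 0.4²) ≈ 0.6.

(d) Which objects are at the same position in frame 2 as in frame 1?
the yellow square, the brown circle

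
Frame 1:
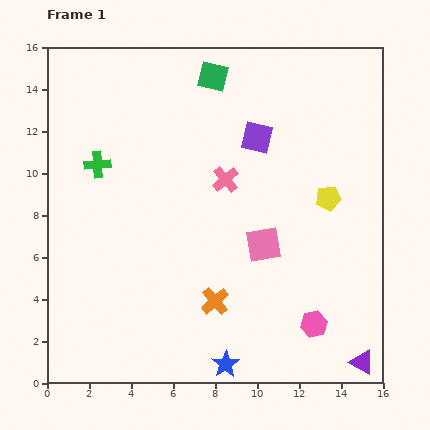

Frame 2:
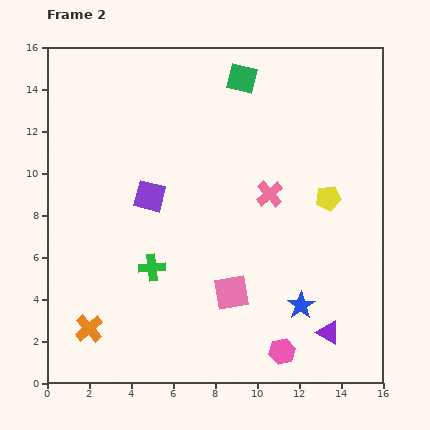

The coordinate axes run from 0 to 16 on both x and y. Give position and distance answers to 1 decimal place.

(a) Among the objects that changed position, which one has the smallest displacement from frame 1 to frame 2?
the green square

(moved 1.4)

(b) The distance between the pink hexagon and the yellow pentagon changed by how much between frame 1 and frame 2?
+1.6

Distance in frame 1: 6.0. Distance in frame 2: 7.6.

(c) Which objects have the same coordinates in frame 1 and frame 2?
the yellow pentagon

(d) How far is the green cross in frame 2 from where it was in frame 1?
5.5

The green cross moved from (2.4, 10.4) to (5.0, 5.5), a distance of √(2.6² + 4.9²) ≈ 5.5.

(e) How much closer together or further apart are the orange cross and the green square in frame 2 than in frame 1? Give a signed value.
+3.3

Distance in frame 1: 10.7. Distance in frame 2: 14.0.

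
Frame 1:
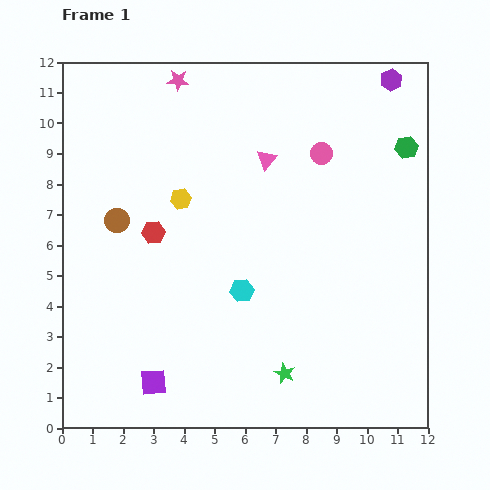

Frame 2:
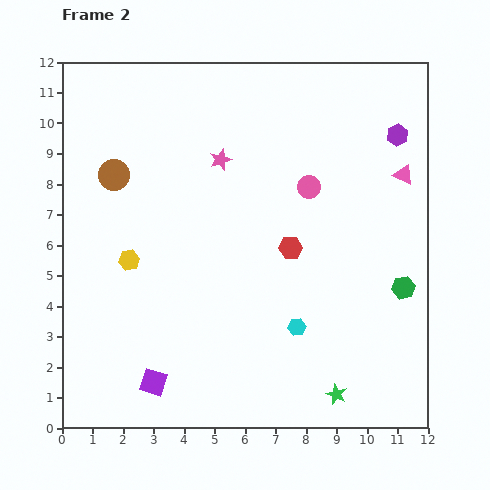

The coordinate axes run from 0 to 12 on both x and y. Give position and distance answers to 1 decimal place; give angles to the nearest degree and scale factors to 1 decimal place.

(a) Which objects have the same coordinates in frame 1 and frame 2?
the purple square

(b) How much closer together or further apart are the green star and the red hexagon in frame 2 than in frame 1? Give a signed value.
-1.3

Distance in frame 1: 6.3. Distance in frame 2: 5.0.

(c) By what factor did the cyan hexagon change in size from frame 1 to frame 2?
0.8×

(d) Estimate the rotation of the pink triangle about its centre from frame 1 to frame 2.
43° counter-clockwise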